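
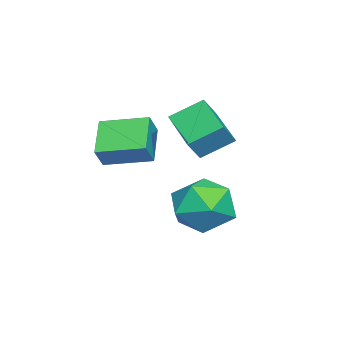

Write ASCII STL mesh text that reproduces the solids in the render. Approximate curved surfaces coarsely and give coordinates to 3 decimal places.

solid 
facet normal -0.596 0.093 -0.797
outer loop
vertex 2.827 -3.481 2.541
vertex 2.683 -1.864 2.837
vertex 4.04 -3.212 1.665
endloop
endfacet
facet normal 0.087 -0.980 -0.180
outer loop
vertex 4.577 -3.296 2.383
vertex 2.827 -3.481 2.541
vertex 4.04 -3.212 1.665
endloop
endfacet
facet normal -0.596 0.093 -0.797
outer loop
vertex 4.04 -3.212 1.665
vertex 2.683 -1.864 2.837
vertex 3.897 -1.596 1.961
endloop
endfacet
facet normal 0.798 0.176 -0.576
outer loop
vertex 3.897 -1.596 1.961
vertex 4.577 -3.296 2.383
vertex 4.04 -3.212 1.665
endloop
endfacet
facet normal -0.798 -0.177 0.576
outer loop
vertex 2.827 -3.481 2.541
vertex 3.22 -1.948 3.555
vertex 2.683 -1.864 2.837
endloop
endfacet
facet normal 0.087 -0.980 -0.179
outer loop
vertex 3.363 -3.564 3.259
vertex 2.827 -3.481 2.541
vertex 4.577 -3.296 2.383
endloop
endfacet
facet normal -0.798 -0.176 0.576
outer loop
vertex 3.363 -3.564 3.259
vertex 3.22 -1.948 3.555
vertex 2.827 -3.481 2.541
endloop
endfacet
facet normal -0.087 0.980 0.180
outer loop
vertex 2.683 -1.864 2.837
vertex 3.22 -1.948 3.555
vertex 3.897 -1.596 1.961
endloop
endfacet
facet normal 0.798 0.176 -0.576
outer loop
vertex 4.433 -1.679 2.679
vertex 4.577 -3.296 2.383
vertex 3.897 -1.596 1.961
endloop
endfacet
facet normal -0.088 0.980 0.179
outer loop
vertex 3.897 -1.596 1.961
vertex 3.22 -1.948 3.555
vertex 4.433 -1.679 2.679
endloop
endfacet
facet normal 0.596 -0.093 0.798
outer loop
vertex 4.433 -1.679 2.679
vertex 3.363 -3.564 3.259
vertex 4.577 -3.296 2.383
endloop
endfacet
facet normal 0.596 -0.093 0.797
outer loop
vertex 3.22 -1.948 3.555
vertex 3.363 -3.564 3.259
vertex 4.433 -1.679 2.679
endloop
endfacet
facet normal -0.966 -0.030 0.256
outer loop
vertex 1.031 -1.083 -0.798
vertex 1.323 -0.733 0.345
vertex 1.07 0.113 -0.512
endloop
endfacet
facet normal -0.891 0.133 -0.435
outer loop
vertex 1.031 -1.083 -0.798
vertex 1.07 0.113 -0.512
vertex 1.534 -0.279 -1.582
endloop
endfacet
facet normal -0.531 -0.397 -0.748
outer loop
vertex 1.031 -1.083 -0.798
vertex 1.534 -0.279 -1.582
vertex 2.073 -1.367 -1.387
endloop
endfacet
facet normal -0.384 -0.888 -0.252
outer loop
vertex 1.031 -1.083 -0.798
vertex 2.073 -1.367 -1.387
vertex 1.943 -1.648 -0.196
endloop
endfacet
facet normal -0.653 -0.661 0.369
outer loop
vertex 1.031 -1.083 -0.798
vertex 1.943 -1.648 -0.196
vertex 1.323 -0.733 0.345
endloop
endfacet
facet normal -0.494 0.725 -0.480
outer loop
vertex 1.534 -0.279 -1.582
vertex 1.07 0.113 -0.512
vertex 2.137 0.568 -0.924
endloop
endfacet
facet normal -0.616 0.462 0.638
outer loop
vertex 1.07 0.113 -0.512
vertex 1.323 -0.733 0.345
vertex 2.007 0.287 0.267
endloop
endfacet
facet normal -0.110 -0.560 0.821
outer loop
vertex 1.323 -0.733 0.345
vertex 1.943 -1.648 -0.196
vertex 2.546 -0.801 0.462
endloop
endfacet
facet normal 0.325 -0.928 -0.183
outer loop
vertex 1.943 -1.648 -0.196
vertex 2.073 -1.367 -1.387
vertex 3.01 -1.193 -0.608
endloop
endfacet
facet normal 0.087 -0.134 -0.987
outer loop
vertex 2.073 -1.367 -1.387
vertex 1.534 -0.279 -1.582
vertex 2.757 -0.347 -1.465
endloop
endfacet
facet normal 0.384 0.888 0.252
outer loop
vertex 3.049 0.003 -0.322
vertex 2.137 0.568 -0.924
vertex 2.007 0.287 0.267
endloop
endfacet
facet normal 0.531 0.397 0.748
outer loop
vertex 3.049 0.003 -0.322
vertex 2.007 0.287 0.267
vertex 2.546 -0.801 0.462
endloop
endfacet
facet normal 0.891 -0.133 0.435
outer loop
vertex 3.049 0.003 -0.322
vertex 2.546 -0.801 0.462
vertex 3.01 -1.193 -0.608
endloop
endfacet
facet normal 0.966 0.030 -0.256
outer loop
vertex 3.049 0.003 -0.322
vertex 3.01 -1.193 -0.608
vertex 2.757 -0.347 -1.465
endloop
endfacet
facet normal 0.653 0.661 -0.369
outer loop
vertex 3.049 0.003 -0.322
vertex 2.757 -0.347 -1.465
vertex 2.137 0.568 -0.924
endloop
endfacet
facet normal -0.325 0.928 0.183
outer loop
vertex 2.007 0.287 0.267
vertex 2.137 0.568 -0.924
vertex 1.07 0.113 -0.512
endloop
endfacet
facet normal -0.087 0.134 0.987
outer loop
vertex 2.546 -0.801 0.462
vertex 2.007 0.287 0.267
vertex 1.323 -0.733 0.345
endloop
endfacet
facet normal 0.494 -0.725 0.480
outer loop
vertex 3.01 -1.193 -0.608
vertex 2.546 -0.801 0.462
vertex 1.943 -1.648 -0.196
endloop
endfacet
facet normal 0.616 -0.462 -0.638
outer loop
vertex 2.757 -0.347 -1.465
vertex 3.01 -1.193 -0.608
vertex 2.073 -1.367 -1.387
endloop
endfacet
facet normal 0.110 0.560 -0.821
outer loop
vertex 2.137 0.568 -0.924
vertex 2.757 -0.347 -1.465
vertex 1.534 -0.279 -1.582
endloop
endfacet
facet normal -0.579 0.261 -0.772
outer loop
vertex -0.78 -0.939 2.531
vertex 0.591 0.124 1.862
vertex -0.305 -2.005 1.814
endloop
endfacet
facet normal -0.737 -0.571 0.360
outer loop
vertex 0.269 -2.264 2.578
vertex -0.78 -0.939 2.531
vertex -0.305 -2.005 1.814
endloop
endfacet
facet normal -0.579 0.261 -0.772
outer loop
vertex -0.305 -2.005 1.814
vertex 0.591 0.124 1.862
vertex 1.067 -0.942 1.144
endloop
endfacet
facet normal 0.347 -0.778 -0.524
outer loop
vertex 1.067 -0.942 1.144
vertex 0.269 -2.264 2.578
vertex -0.305 -2.005 1.814
endloop
endfacet
facet normal -0.347 0.778 0.524
outer loop
vertex -0.78 -0.939 2.531
vertex 1.165 -0.135 2.626
vertex 0.591 0.124 1.862
endloop
endfacet
facet normal -0.738 -0.571 0.359
outer loop
vertex -0.207 -1.198 3.296
vertex -0.78 -0.939 2.531
vertex 0.269 -2.264 2.578
endloop
endfacet
facet normal -0.347 0.778 0.523
outer loop
vertex -0.207 -1.198 3.296
vertex 1.165 -0.135 2.626
vertex -0.78 -0.939 2.531
endloop
endfacet
facet normal 0.737 0.572 -0.360
outer loop
vertex 0.591 0.124 1.862
vertex 1.165 -0.135 2.626
vertex 1.067 -0.942 1.144
endloop
endfacet
facet normal 0.348 -0.778 -0.524
outer loop
vertex 1.64 -1.201 1.909
vertex 0.269 -2.264 2.578
vertex 1.067 -0.942 1.144
endloop
endfacet
facet normal 0.738 0.571 -0.360
outer loop
vertex 1.067 -0.942 1.144
vertex 1.165 -0.135 2.626
vertex 1.64 -1.201 1.909
endloop
endfacet
facet normal 0.579 -0.261 0.772
outer loop
vertex 1.64 -1.201 1.909
vertex -0.207 -1.198 3.296
vertex 0.269 -2.264 2.578
endloop
endfacet
facet normal 0.579 -0.261 0.772
outer loop
vertex 1.165 -0.135 2.626
vertex -0.207 -1.198 3.296
vertex 1.64 -1.201 1.909
endloop
endfacet

endsolid


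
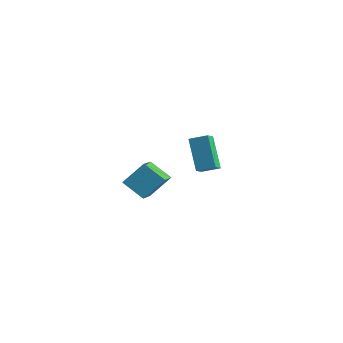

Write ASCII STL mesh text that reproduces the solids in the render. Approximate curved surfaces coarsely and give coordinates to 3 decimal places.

solid 
facet normal -0.366 -0.616 -0.697
outer loop
vertex 1.447 -4.636 2.611
vertex 0.708 -3.3 1.818
vertex 2.487 -4.47 1.919
endloop
endfacet
facet normal 0.430 -0.777 0.460
outer loop
vertex 2.992 -3.62 2.882
vertex 1.447 -4.636 2.611
vertex 2.487 -4.47 1.919
endloop
endfacet
facet normal -0.365 -0.616 -0.698
outer loop
vertex 2.487 -4.47 1.919
vertex 0.708 -3.3 1.818
vertex 1.748 -3.134 1.127
endloop
endfacet
facet normal 0.826 0.131 -0.549
outer loop
vertex 1.748 -3.134 1.127
vertex 2.992 -3.62 2.882
vertex 2.487 -4.47 1.919
endloop
endfacet
facet normal -0.826 -0.131 0.549
outer loop
vertex 1.447 -4.636 2.611
vertex 1.213 -2.45 2.781
vertex 0.708 -3.3 1.818
endloop
endfacet
facet normal 0.430 -0.777 0.460
outer loop
vertex 1.952 -3.786 3.573
vertex 1.447 -4.636 2.611
vertex 2.992 -3.62 2.882
endloop
endfacet
facet normal -0.825 -0.131 0.549
outer loop
vertex 1.952 -3.786 3.573
vertex 1.213 -2.45 2.781
vertex 1.447 -4.636 2.611
endloop
endfacet
facet normal -0.430 0.777 -0.460
outer loop
vertex 0.708 -3.3 1.818
vertex 1.213 -2.45 2.781
vertex 1.748 -3.134 1.127
endloop
endfacet
facet normal 0.826 0.131 -0.549
outer loop
vertex 2.253 -2.284 2.089
vertex 2.992 -3.62 2.882
vertex 1.748 -3.134 1.127
endloop
endfacet
facet normal -0.430 0.777 -0.460
outer loop
vertex 1.748 -3.134 1.127
vertex 1.213 -2.45 2.781
vertex 2.253 -2.284 2.089
endloop
endfacet
facet normal 0.365 0.616 0.698
outer loop
vertex 2.253 -2.284 2.089
vertex 1.952 -3.786 3.573
vertex 2.992 -3.62 2.882
endloop
endfacet
facet normal 0.366 0.616 0.698
outer loop
vertex 1.213 -2.45 2.781
vertex 1.952 -3.786 3.573
vertex 2.253 -2.284 2.089
endloop
endfacet
facet normal -0.813 -0.472 -0.341
outer loop
vertex 0.971 1.106 0.371
vertex -0.038 1.806 1.808
vertex 0.785 1.746 -0.072
endloop
endfacet
facet normal 0.534 -0.371 -0.760
outer loop
vertex 1.558 2.194 0.252
vertex 0.971 1.106 0.371
vertex 0.785 1.746 -0.072
endloop
endfacet
facet normal -0.813 -0.472 -0.341
outer loop
vertex 0.785 1.746 -0.072
vertex -0.038 1.806 1.808
vertex -0.224 2.446 1.365
endloop
endfacet
facet normal -0.232 0.800 -0.553
outer loop
vertex -0.224 2.446 1.365
vertex 1.558 2.194 0.252
vertex 0.785 1.746 -0.072
endloop
endfacet
facet normal 0.232 -0.800 0.553
outer loop
vertex 0.971 1.106 0.371
vertex 0.735 2.254 2.132
vertex -0.038 1.806 1.808
endloop
endfacet
facet normal 0.534 -0.371 -0.760
outer loop
vertex 1.744 1.554 0.695
vertex 0.971 1.106 0.371
vertex 1.558 2.194 0.252
endloop
endfacet
facet normal 0.232 -0.800 0.553
outer loop
vertex 1.744 1.554 0.695
vertex 0.735 2.254 2.132
vertex 0.971 1.106 0.371
endloop
endfacet
facet normal -0.534 0.371 0.760
outer loop
vertex -0.038 1.806 1.808
vertex 0.735 2.254 2.132
vertex -0.224 2.446 1.365
endloop
endfacet
facet normal -0.232 0.800 -0.553
outer loop
vertex 0.549 2.894 1.689
vertex 1.558 2.194 0.252
vertex -0.224 2.446 1.365
endloop
endfacet
facet normal -0.534 0.371 0.760
outer loop
vertex -0.224 2.446 1.365
vertex 0.735 2.254 2.132
vertex 0.549 2.894 1.689
endloop
endfacet
facet normal 0.813 0.472 0.341
outer loop
vertex 0.549 2.894 1.689
vertex 1.744 1.554 0.695
vertex 1.558 2.194 0.252
endloop
endfacet
facet normal 0.813 0.472 0.341
outer loop
vertex 0.735 2.254 2.132
vertex 1.744 1.554 0.695
vertex 0.549 2.894 1.689
endloop
endfacet

endsolid


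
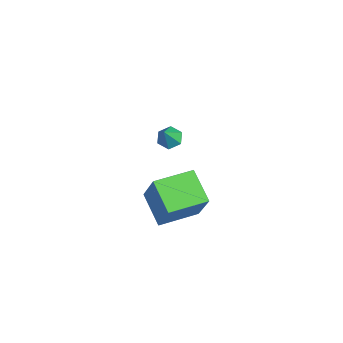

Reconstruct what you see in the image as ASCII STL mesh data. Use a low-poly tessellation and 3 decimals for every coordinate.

solid 
facet normal -0.411 0.370 -0.833
outer loop
vertex 0.743 -0.652 1.99
vertex 0.368 -0.461 2.26
vertex 0.78 -0.19 2.177
endloop
endfacet
facet normal 0.996 -0.052 -0.068
outer loop
vertex 0.743 -0.652 1.99
vertex 0.78 -0.19 2.177
vertex 0.812 -0.859 3.16
endloop
endfacet
facet normal -0.410 0.368 -0.834
outer loop
vertex 0.78 -0.19 2.177
vertex 0.368 -0.461 2.26
vertex 0.405 0.002 2.446
endloop
endfacet
facet normal 0.634 0.649 0.421
outer loop
vertex 0.78 -0.19 2.177
vertex 0.405 0.002 2.446
vertex 0.812 -0.859 3.16
endloop
endfacet
facet normal -0.412 0.368 -0.834
outer loop
vertex 0.405 0.002 2.446
vertex 0.368 -0.461 2.26
vertex -0.007 -0.269 2.53
endloop
endfacet
facet normal -0.208 0.564 0.799
outer loop
vertex 0.405 0.002 2.446
vertex -0.007 -0.269 2.53
vertex 0.812 -0.859 3.16
endloop
endfacet
facet normal -0.410 0.370 -0.833
outer loop
vertex -0.007 -0.269 2.53
vertex 0.368 -0.461 2.26
vertex -0.044 -0.731 2.343
endloop
endfacet
facet normal -0.690 -0.223 0.688
outer loop
vertex -0.007 -0.269 2.53
vertex -0.044 -0.731 2.343
vertex 0.812 -0.859 3.16
endloop
endfacet
facet normal -0.410 0.370 -0.833
outer loop
vertex -0.044 -0.731 2.343
vertex 0.368 -0.461 2.26
vertex 0.331 -0.923 2.073
endloop
endfacet
facet normal -0.329 -0.923 0.200
outer loop
vertex -0.044 -0.731 2.343
vertex 0.331 -0.923 2.073
vertex 0.812 -0.859 3.16
endloop
endfacet
facet normal -0.411 0.370 -0.833
outer loop
vertex 0.331 -0.923 2.073
vertex 0.368 -0.461 2.26
vertex 0.743 -0.652 1.99
endloop
endfacet
facet normal 0.515 -0.838 -0.179
outer loop
vertex 0.331 -0.923 2.073
vertex 0.743 -0.652 1.99
vertex 0.812 -0.859 3.16
endloop
endfacet
facet normal -0.892 -0.047 0.449
outer loop
vertex -0.132 -0.923 -0.726
vertex -0.24 0.743 -0.768
vertex -0.919 -1.013 -2.298
endloop
endfacet
facet normal 0.065 -0.998 0.025
outer loop
vertex 0.42 -0.943 -2.972
vertex -0.132 -0.923 -0.726
vertex -0.919 -1.013 -2.298
endloop
endfacet
facet normal -0.892 -0.046 0.449
outer loop
vertex -0.919 -1.013 -2.298
vertex -0.24 0.743 -0.768
vertex -1.026 0.653 -2.34
endloop
endfacet
facet normal -0.447 -0.051 -0.893
outer loop
vertex -1.026 0.653 -2.34
vertex 0.42 -0.943 -2.972
vertex -0.919 -1.013 -2.298
endloop
endfacet
facet normal 0.447 0.051 0.893
outer loop
vertex -0.132 -0.923 -0.726
vertex 1.099 0.813 -1.442
vertex -0.24 0.743 -0.768
endloop
endfacet
facet normal 0.065 -0.998 0.025
outer loop
vertex 1.206 -0.853 -1.4
vertex -0.132 -0.923 -0.726
vertex 0.42 -0.943 -2.972
endloop
endfacet
facet normal 0.447 0.051 0.893
outer loop
vertex 1.206 -0.853 -1.4
vertex 1.099 0.813 -1.442
vertex -0.132 -0.923 -0.726
endloop
endfacet
facet normal -0.065 0.998 -0.025
outer loop
vertex -0.24 0.743 -0.768
vertex 1.099 0.813 -1.442
vertex -1.026 0.653 -2.34
endloop
endfacet
facet normal -0.447 -0.051 -0.893
outer loop
vertex 0.312 0.723 -3.014
vertex 0.42 -0.943 -2.972
vertex -1.026 0.653 -2.34
endloop
endfacet
facet normal -0.065 0.998 -0.025
outer loop
vertex -1.026 0.653 -2.34
vertex 1.099 0.813 -1.442
vertex 0.312 0.723 -3.014
endloop
endfacet
facet normal 0.892 0.047 -0.449
outer loop
vertex 0.312 0.723 -3.014
vertex 1.206 -0.853 -1.4
vertex 0.42 -0.943 -2.972
endloop
endfacet
facet normal 0.892 0.046 -0.449
outer loop
vertex 1.099 0.813 -1.442
vertex 1.206 -0.853 -1.4
vertex 0.312 0.723 -3.014
endloop
endfacet

endsolid


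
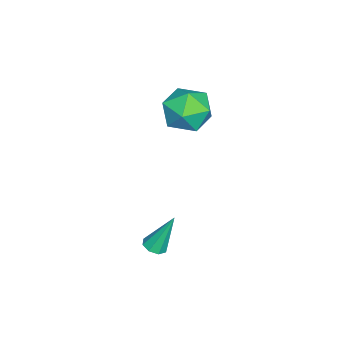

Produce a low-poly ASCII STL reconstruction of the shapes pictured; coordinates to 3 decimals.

solid 
facet normal 0.125 -0.384 -0.915
outer loop
vertex 0.676 3.088 -2.386
vertex 0.175 3.177 -2.492
vertex 0.616 3.447 -2.545
endloop
endfacet
facet normal 0.917 0.279 0.284
outer loop
vertex 0.676 3.088 -2.386
vertex 0.616 3.447 -2.545
vertex -0.055 3.883 -0.808
endloop
endfacet
facet normal 0.125 -0.383 -0.915
outer loop
vertex 0.616 3.447 -2.545
vertex 0.175 3.177 -2.492
vertex 0.297 3.649 -2.673
endloop
endfacet
facet normal 0.536 0.844 -0.005
outer loop
vertex 0.616 3.447 -2.545
vertex 0.297 3.649 -2.673
vertex -0.055 3.883 -0.808
endloop
endfacet
facet normal 0.125 -0.383 -0.915
outer loop
vertex 0.297 3.649 -2.673
vertex 0.175 3.177 -2.492
vertex -0.093 3.574 -2.695
endloop
endfacet
facet normal -0.178 0.972 -0.156
outer loop
vertex 0.297 3.649 -2.673
vertex -0.093 3.574 -2.695
vertex -0.055 3.883 -0.808
endloop
endfacet
facet normal 0.126 -0.383 -0.915
outer loop
vertex -0.093 3.574 -2.695
vertex 0.175 3.177 -2.492
vertex -0.326 3.266 -2.598
endloop
endfacet
facet normal -0.807 0.585 -0.080
outer loop
vertex -0.093 3.574 -2.695
vertex -0.326 3.266 -2.598
vertex -0.055 3.883 -0.808
endloop
endfacet
facet normal 0.125 -0.385 -0.914
outer loop
vertex -0.326 3.266 -2.598
vertex 0.175 3.177 -2.492
vertex -0.266 2.906 -2.438
endloop
endfacet
facet normal -0.980 -0.084 0.178
outer loop
vertex -0.326 3.266 -2.598
vertex -0.266 2.906 -2.438
vertex -0.055 3.883 -0.808
endloop
endfacet
facet normal 0.124 -0.385 -0.915
outer loop
vertex -0.266 2.906 -2.438
vertex 0.175 3.177 -2.492
vertex 0.053 2.705 -2.31
endloop
endfacet
facet normal -0.598 -0.651 0.468
outer loop
vertex -0.266 2.906 -2.438
vertex 0.053 2.705 -2.31
vertex -0.055 3.883 -0.808
endloop
endfacet
facet normal 0.123 -0.385 -0.915
outer loop
vertex 0.053 2.705 -2.31
vertex 0.175 3.177 -2.492
vertex 0.443 2.78 -2.289
endloop
endfacet
facet normal 0.116 -0.777 0.618
outer loop
vertex 0.053 2.705 -2.31
vertex 0.443 2.78 -2.289
vertex -0.055 3.883 -0.808
endloop
endfacet
facet normal 0.126 -0.383 -0.915
outer loop
vertex 0.443 2.78 -2.289
vertex 0.175 3.177 -2.492
vertex 0.676 3.088 -2.386
endloop
endfacet
facet normal 0.744 -0.392 0.542
outer loop
vertex 0.443 2.78 -2.289
vertex 0.676 3.088 -2.386
vertex -0.055 3.883 -0.808
endloop
endfacet
facet normal 0.246 0.929 -0.278
outer loop
vertex -2.859 3.999 2.0
vertex -3.949 4.31 2.075
vertex -3.269 4.401 2.98
endloop
endfacet
facet normal 0.783 0.617 0.074
outer loop
vertex -2.859 3.999 2.0
vertex -3.269 4.401 2.98
vertex -2.566 3.509 2.982
endloop
endfacet
facet normal 0.961 0.022 -0.276
outer loop
vertex -2.859 3.999 2.0
vertex -2.566 3.509 2.982
vertex -2.811 2.867 2.078
endloop
endfacet
facet normal 0.534 -0.036 -0.845
outer loop
vertex -2.859 3.999 2.0
vertex -2.811 2.867 2.078
vertex -3.665 3.363 1.517
endloop
endfacet
facet normal 0.092 0.526 -0.846
outer loop
vertex -2.859 3.999 2.0
vertex -3.665 3.363 1.517
vertex -3.949 4.31 2.075
endloop
endfacet
facet normal 0.544 0.430 0.721
outer loop
vertex -2.566 3.509 2.982
vertex -3.269 4.401 2.98
vertex -3.475 3.517 3.663
endloop
endfacet
facet normal -0.325 0.934 0.150
outer loop
vertex -3.269 4.401 2.98
vertex -3.949 4.31 2.075
vertex -4.329 4.013 3.102
endloop
endfacet
facet normal -0.574 0.281 -0.769
outer loop
vertex -3.949 4.31 2.075
vertex -3.665 3.363 1.517
vertex -4.574 3.371 2.198
endloop
endfacet
facet normal 0.141 -0.626 -0.767
outer loop
vertex -3.665 3.363 1.517
vertex -2.811 2.867 2.078
vertex -3.871 2.479 2.2
endloop
endfacet
facet normal 0.832 -0.534 0.153
outer loop
vertex -2.811 2.867 2.078
vertex -2.566 3.509 2.982
vertex -3.191 2.57 3.105
endloop
endfacet
facet normal -0.534 0.036 0.845
outer loop
vertex -4.281 2.881 3.18
vertex -3.475 3.517 3.663
vertex -4.329 4.013 3.102
endloop
endfacet
facet normal -0.961 -0.022 0.276
outer loop
vertex -4.281 2.881 3.18
vertex -4.329 4.013 3.102
vertex -4.574 3.371 2.198
endloop
endfacet
facet normal -0.783 -0.617 -0.074
outer loop
vertex -4.281 2.881 3.18
vertex -4.574 3.371 2.198
vertex -3.871 2.479 2.2
endloop
endfacet
facet normal -0.246 -0.929 0.278
outer loop
vertex -4.281 2.881 3.18
vertex -3.871 2.479 2.2
vertex -3.191 2.57 3.105
endloop
endfacet
facet normal -0.092 -0.526 0.846
outer loop
vertex -4.281 2.881 3.18
vertex -3.191 2.57 3.105
vertex -3.475 3.517 3.663
endloop
endfacet
facet normal -0.141 0.626 0.767
outer loop
vertex -4.329 4.013 3.102
vertex -3.475 3.517 3.663
vertex -3.269 4.401 2.98
endloop
endfacet
facet normal -0.832 0.534 -0.153
outer loop
vertex -4.574 3.371 2.198
vertex -4.329 4.013 3.102
vertex -3.949 4.31 2.075
endloop
endfacet
facet normal -0.544 -0.430 -0.721
outer loop
vertex -3.871 2.479 2.2
vertex -4.574 3.371 2.198
vertex -3.665 3.363 1.517
endloop
endfacet
facet normal 0.325 -0.934 -0.150
outer loop
vertex -3.191 2.57 3.105
vertex -3.871 2.479 2.2
vertex -2.811 2.867 2.078
endloop
endfacet
facet normal 0.574 -0.281 0.769
outer loop
vertex -3.475 3.517 3.663
vertex -3.191 2.57 3.105
vertex -2.566 3.509 2.982
endloop
endfacet

endsolid


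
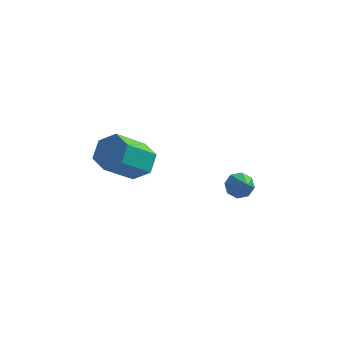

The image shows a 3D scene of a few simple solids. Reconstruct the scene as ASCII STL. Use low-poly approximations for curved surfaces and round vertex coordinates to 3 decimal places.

solid 
facet normal 0.435 0.591 -0.679
outer loop
vertex -0.742 3.123 1.472
vertex -1.514 3.026 0.893
vertex -1.481 3.747 1.541
endloop
endfacet
facet normal 0.479 0.487 0.730
outer loop
vertex -0.742 3.123 1.472
vertex -1.481 3.747 1.541
vertex -1.633 1.911 2.865
endloop
endfacet
facet normal 0.480 0.487 0.730
outer loop
vertex -1.633 1.911 2.865
vertex -1.481 3.747 1.541
vertex -2.372 2.535 2.935
endloop
endfacet
facet normal -0.434 -0.591 0.680
outer loop
vertex -1.633 1.911 2.865
vertex -2.372 2.535 2.935
vertex -2.406 1.814 2.287
endloop
endfacet
facet normal 0.434 0.591 -0.680
outer loop
vertex -1.481 3.747 1.541
vertex -1.514 3.026 0.893
vertex -2.254 3.65 0.963
endloop
endfacet
facet normal -0.420 0.800 0.427
outer loop
vertex -1.481 3.747 1.541
vertex -2.254 3.65 0.963
vertex -2.372 2.535 2.935
endloop
endfacet
facet normal -0.421 0.800 0.427
outer loop
vertex -2.372 2.535 2.935
vertex -2.254 3.65 0.963
vertex -3.145 2.438 2.356
endloop
endfacet
facet normal -0.435 -0.590 0.680
outer loop
vertex -2.372 2.535 2.935
vertex -3.145 2.438 2.356
vertex -2.406 1.814 2.287
endloop
endfacet
facet normal 0.434 0.591 -0.680
outer loop
vertex -2.254 3.65 0.963
vertex -1.514 3.026 0.893
vertex -2.287 2.929 0.315
endloop
endfacet
facet normal -0.900 0.313 -0.303
outer loop
vertex -2.254 3.65 0.963
vertex -2.287 2.929 0.315
vertex -3.145 2.438 2.356
endloop
endfacet
facet normal -0.900 0.313 -0.303
outer loop
vertex -3.145 2.438 2.356
vertex -2.287 2.929 0.315
vertex -3.178 1.717 1.708
endloop
endfacet
facet normal -0.435 -0.591 0.679
outer loop
vertex -3.145 2.438 2.356
vertex -3.178 1.717 1.708
vertex -2.406 1.814 2.287
endloop
endfacet
facet normal 0.434 0.591 -0.680
outer loop
vertex -2.287 2.929 0.315
vertex -1.514 3.026 0.893
vertex -1.548 2.305 0.245
endloop
endfacet
facet normal -0.480 -0.486 -0.730
outer loop
vertex -2.287 2.929 0.315
vertex -1.548 2.305 0.245
vertex -3.178 1.717 1.708
endloop
endfacet
facet normal -0.479 -0.487 -0.730
outer loop
vertex -3.178 1.717 1.708
vertex -1.548 2.305 0.245
vertex -2.439 1.093 1.639
endloop
endfacet
facet normal -0.435 -0.591 0.679
outer loop
vertex -3.178 1.717 1.708
vertex -2.439 1.093 1.639
vertex -2.406 1.814 2.287
endloop
endfacet
facet normal 0.435 0.590 -0.680
outer loop
vertex -1.548 2.305 0.245
vertex -1.514 3.026 0.893
vertex -0.775 2.402 0.824
endloop
endfacet
facet normal 0.420 -0.800 -0.427
outer loop
vertex -1.548 2.305 0.245
vertex -0.775 2.402 0.824
vertex -2.439 1.093 1.639
endloop
endfacet
facet normal 0.420 -0.800 -0.428
outer loop
vertex -2.439 1.093 1.639
vertex -0.775 2.402 0.824
vertex -1.666 1.19 2.217
endloop
endfacet
facet normal -0.434 -0.591 0.680
outer loop
vertex -2.439 1.093 1.639
vertex -1.666 1.19 2.217
vertex -2.406 1.814 2.287
endloop
endfacet
facet normal 0.435 0.591 -0.679
outer loop
vertex -0.775 2.402 0.824
vertex -1.514 3.026 0.893
vertex -0.742 3.123 1.472
endloop
endfacet
facet normal 0.900 -0.313 0.303
outer loop
vertex -0.775 2.402 0.824
vertex -0.742 3.123 1.472
vertex -1.666 1.19 2.217
endloop
endfacet
facet normal 0.900 -0.313 0.303
outer loop
vertex -1.666 1.19 2.217
vertex -0.742 3.123 1.472
vertex -1.633 1.911 2.865
endloop
endfacet
facet normal -0.434 -0.591 0.680
outer loop
vertex -1.666 1.19 2.217
vertex -1.633 1.911 2.865
vertex -2.406 1.814 2.287
endloop
endfacet
facet normal -0.423 0.635 -0.647
outer loop
vertex 3.801 2.247 1.774
vertex 3.407 1.764 1.558
vertex 3.368 2.221 2.032
endloop
endfacet
facet normal 0.434 0.460 0.775
outer loop
vertex 3.801 2.247 1.774
vertex 3.368 2.221 2.032
vertex 4.013 0.856 2.482
endloop
endfacet
facet normal -0.423 0.635 -0.647
outer loop
vertex 3.368 2.221 2.032
vertex 3.407 1.764 1.558
vertex 2.957 1.927 2.012
endloop
endfacet
facet normal -0.203 0.219 0.954
outer loop
vertex 3.368 2.221 2.032
vertex 2.957 1.927 2.012
vertex 4.013 0.856 2.482
endloop
endfacet
facet normal -0.424 0.633 -0.647
outer loop
vertex 2.957 1.927 2.012
vertex 3.407 1.764 1.558
vertex 2.811 1.537 1.726
endloop
endfacet
facet normal -0.623 -0.297 0.723
outer loop
vertex 2.957 1.927 2.012
vertex 2.811 1.537 1.726
vertex 4.013 0.856 2.482
endloop
endfacet
facet normal -0.424 0.635 -0.646
outer loop
vertex 2.811 1.537 1.726
vertex 3.407 1.764 1.558
vertex 3.013 1.28 1.341
endloop
endfacet
facet normal -0.581 -0.784 0.218
outer loop
vertex 2.811 1.537 1.726
vertex 3.013 1.28 1.341
vertex 4.013 0.856 2.482
endloop
endfacet
facet normal -0.424 0.635 -0.646
outer loop
vertex 3.013 1.28 1.341
vertex 3.407 1.764 1.558
vertex 3.447 1.307 1.083
endloop
endfacet
facet normal -0.100 -0.958 -0.268
outer loop
vertex 3.013 1.28 1.341
vertex 3.447 1.307 1.083
vertex 4.013 0.856 2.482
endloop
endfacet
facet normal -0.424 0.635 -0.646
outer loop
vertex 3.447 1.307 1.083
vertex 3.407 1.764 1.558
vertex 3.857 1.601 1.103
endloop
endfacet
facet normal 0.535 -0.716 -0.448
outer loop
vertex 3.447 1.307 1.083
vertex 3.857 1.601 1.103
vertex 4.013 0.856 2.482
endloop
endfacet
facet normal -0.423 0.635 -0.646
outer loop
vertex 3.857 1.601 1.103
vertex 3.407 1.764 1.558
vertex 4.004 1.99 1.389
endloop
endfacet
facet normal 0.955 -0.201 -0.217
outer loop
vertex 3.857 1.601 1.103
vertex 4.004 1.99 1.389
vertex 4.013 0.856 2.482
endloop
endfacet
facet normal -0.423 0.634 -0.647
outer loop
vertex 4.004 1.99 1.389
vertex 3.407 1.764 1.558
vertex 3.801 2.247 1.774
endloop
endfacet
facet normal 0.913 0.287 0.290
outer loop
vertex 4.004 1.99 1.389
vertex 3.801 2.247 1.774
vertex 4.013 0.856 2.482
endloop
endfacet

endsolid


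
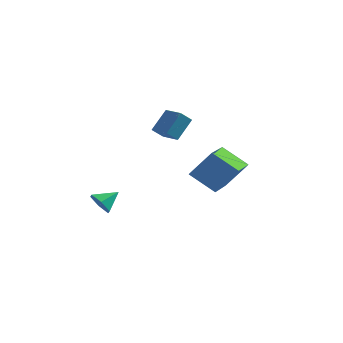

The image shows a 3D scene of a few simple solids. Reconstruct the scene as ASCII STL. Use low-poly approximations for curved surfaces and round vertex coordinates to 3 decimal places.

solid 
facet normal -0.513 -0.682 -0.521
outer loop
vertex -2.867 -2.681 -2.558
vertex -3.603 -2.363 -2.249
vertex -3.274 -2.052 -2.98
endloop
endfacet
facet normal 0.876 0.335 -0.346
outer loop
vertex -2.867 -2.681 -2.558
vertex -3.274 -2.052 -2.98
vertex -2.937 -1.477 -1.571
endloop
endfacet
facet normal -0.513 -0.682 -0.521
outer loop
vertex -3.274 -2.052 -2.98
vertex -3.603 -2.363 -2.249
vertex -4.011 -1.734 -2.67
endloop
endfacet
facet normal 0.209 0.887 -0.412
outer loop
vertex -3.274 -2.052 -2.98
vertex -4.011 -1.734 -2.67
vertex -2.937 -1.477 -1.571
endloop
endfacet
facet normal -0.513 -0.682 -0.522
outer loop
vertex -4.011 -1.734 -2.67
vertex -3.603 -2.363 -2.249
vertex -4.34 -2.046 -1.939
endloop
endfacet
facet normal -0.412 0.890 0.194
outer loop
vertex -4.011 -1.734 -2.67
vertex -4.34 -2.046 -1.939
vertex -2.937 -1.477 -1.571
endloop
endfacet
facet normal -0.513 -0.682 -0.522
outer loop
vertex -4.34 -2.046 -1.939
vertex -3.603 -2.363 -2.249
vertex -3.932 -2.675 -1.518
endloop
endfacet
facet normal -0.366 0.342 0.866
outer loop
vertex -4.34 -2.046 -1.939
vertex -3.932 -2.675 -1.518
vertex -2.937 -1.477 -1.571
endloop
endfacet
facet normal -0.513 -0.682 -0.522
outer loop
vertex -3.932 -2.675 -1.518
vertex -3.603 -2.363 -2.249
vertex -3.196 -2.992 -1.827
endloop
endfacet
facet normal 0.301 -0.209 0.931
outer loop
vertex -3.932 -2.675 -1.518
vertex -3.196 -2.992 -1.827
vertex -2.937 -1.477 -1.571
endloop
endfacet
facet normal -0.513 -0.682 -0.521
outer loop
vertex -3.196 -2.992 -1.827
vertex -3.603 -2.363 -2.249
vertex -2.867 -2.681 -2.558
endloop
endfacet
facet normal 0.922 -0.212 0.324
outer loop
vertex -3.196 -2.992 -1.827
vertex -2.867 -2.681 -2.558
vertex -2.937 -1.477 -1.571
endloop
endfacet
facet normal -0.900 0.431 -0.058
outer loop
vertex -1.753 0.166 2.666
vertex -1.368 1.134 3.893
vertex -1.397 0.825 2.034
endloop
endfacet
facet normal -0.239 -0.602 -0.762
outer loop
vertex -0.272 0.286 2.107
vertex -1.753 0.166 2.666
vertex -1.397 0.825 2.034
endloop
endfacet
facet normal -0.900 0.431 -0.058
outer loop
vertex -1.397 0.825 2.034
vertex -1.368 1.134 3.893
vertex -1.012 1.793 3.262
endloop
endfacet
facet normal 0.364 0.673 -0.644
outer loop
vertex -1.012 1.793 3.262
vertex -0.272 0.286 2.107
vertex -1.397 0.825 2.034
endloop
endfacet
facet normal -0.364 -0.672 0.645
outer loop
vertex -1.753 0.166 2.666
vertex -0.243 0.595 3.966
vertex -1.368 1.134 3.893
endloop
endfacet
facet normal -0.239 -0.601 -0.763
outer loop
vertex -0.628 -0.373 2.738
vertex -1.753 0.166 2.666
vertex -0.272 0.286 2.107
endloop
endfacet
facet normal -0.364 -0.673 0.644
outer loop
vertex -0.628 -0.373 2.738
vertex -0.243 0.595 3.966
vertex -1.753 0.166 2.666
endloop
endfacet
facet normal 0.239 0.601 0.763
outer loop
vertex -1.368 1.134 3.893
vertex -0.243 0.595 3.966
vertex -1.012 1.793 3.262
endloop
endfacet
facet normal 0.363 0.673 -0.645
outer loop
vertex 0.113 1.254 3.334
vertex -0.272 0.286 2.107
vertex -1.012 1.793 3.262
endloop
endfacet
facet normal 0.239 0.602 0.762
outer loop
vertex -1.012 1.793 3.262
vertex -0.243 0.595 3.966
vertex 0.113 1.254 3.334
endloop
endfacet
facet normal 0.900 -0.431 0.058
outer loop
vertex 0.113 1.254 3.334
vertex -0.628 -0.373 2.738
vertex -0.272 0.286 2.107
endloop
endfacet
facet normal 0.900 -0.431 0.058
outer loop
vertex -0.243 0.595 3.966
vertex -0.628 -0.373 2.738
vertex 0.113 1.254 3.334
endloop
endfacet
facet normal -0.804 -0.048 0.592
outer loop
vertex 3.076 -2.806 2.603
vertex 2.72 -0.658 2.294
vertex 1.973 -3.209 1.072
endloop
endfacet
facet normal 0.162 -0.977 0.140
outer loop
vertex 3.42 -3.122 0.006
vertex 3.076 -2.806 2.603
vertex 1.973 -3.209 1.072
endloop
endfacet
facet normal -0.804 -0.048 0.593
outer loop
vertex 1.973 -3.209 1.072
vertex 2.72 -0.658 2.294
vertex 1.616 -1.06 0.763
endloop
endfacet
facet normal -0.572 -0.209 -0.793
outer loop
vertex 1.616 -1.06 0.763
vertex 3.42 -3.122 0.006
vertex 1.973 -3.209 1.072
endloop
endfacet
facet normal 0.572 0.209 0.793
outer loop
vertex 3.076 -2.806 2.603
vertex 4.167 -0.571 1.228
vertex 2.72 -0.658 2.294
endloop
endfacet
facet normal 0.161 -0.977 0.140
outer loop
vertex 4.524 -2.72 1.537
vertex 3.076 -2.806 2.603
vertex 3.42 -3.122 0.006
endloop
endfacet
facet normal 0.572 0.209 0.793
outer loop
vertex 4.524 -2.72 1.537
vertex 4.167 -0.571 1.228
vertex 3.076 -2.806 2.603
endloop
endfacet
facet normal -0.162 0.977 -0.140
outer loop
vertex 2.72 -0.658 2.294
vertex 4.167 -0.571 1.228
vertex 1.616 -1.06 0.763
endloop
endfacet
facet normal -0.572 -0.209 -0.793
outer loop
vertex 3.064 -0.974 -0.303
vertex 3.42 -3.122 0.006
vertex 1.616 -1.06 0.763
endloop
endfacet
facet normal -0.162 0.977 -0.141
outer loop
vertex 1.616 -1.06 0.763
vertex 4.167 -0.571 1.228
vertex 3.064 -0.974 -0.303
endloop
endfacet
facet normal 0.804 0.048 -0.592
outer loop
vertex 3.064 -0.974 -0.303
vertex 4.524 -2.72 1.537
vertex 3.42 -3.122 0.006
endloop
endfacet
facet normal 0.804 0.048 -0.592
outer loop
vertex 4.167 -0.571 1.228
vertex 4.524 -2.72 1.537
vertex 3.064 -0.974 -0.303
endloop
endfacet

endsolid


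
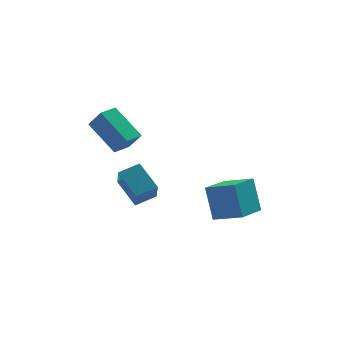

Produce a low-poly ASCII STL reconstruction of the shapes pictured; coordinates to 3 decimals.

solid 
facet normal -0.910 -0.283 -0.303
outer loop
vertex -1.717 -0.422 0.05
vertex -2.319 0.6 0.902
vertex -1.651 0.497 -1.005
endloop
endfacet
facet normal 0.412 -0.700 -0.584
outer loop
vertex -0.741 0.78 -0.702
vertex -1.717 -0.422 0.05
vertex -1.651 0.497 -1.005
endloop
endfacet
facet normal -0.910 -0.283 -0.303
outer loop
vertex -1.651 0.497 -1.005
vertex -2.319 0.6 0.902
vertex -2.253 1.518 -0.153
endloop
endfacet
facet normal 0.047 0.656 -0.753
outer loop
vertex -2.253 1.518 -0.153
vertex -0.741 0.78 -0.702
vertex -1.651 0.497 -1.005
endloop
endfacet
facet normal -0.047 -0.656 0.753
outer loop
vertex -1.717 -0.422 0.05
vertex -1.409 0.883 1.205
vertex -2.319 0.6 0.902
endloop
endfacet
facet normal 0.413 -0.700 -0.583
outer loop
vertex -0.807 -0.138 0.353
vertex -1.717 -0.422 0.05
vertex -0.741 0.78 -0.702
endloop
endfacet
facet normal -0.046 -0.656 0.753
outer loop
vertex -0.807 -0.138 0.353
vertex -1.409 0.883 1.205
vertex -1.717 -0.422 0.05
endloop
endfacet
facet normal -0.412 0.700 0.583
outer loop
vertex -2.319 0.6 0.902
vertex -1.409 0.883 1.205
vertex -2.253 1.518 -0.153
endloop
endfacet
facet normal 0.046 0.656 -0.754
outer loop
vertex -1.343 1.802 0.15
vertex -0.741 0.78 -0.702
vertex -2.253 1.518 -0.153
endloop
endfacet
facet normal -0.413 0.699 0.584
outer loop
vertex -2.253 1.518 -0.153
vertex -1.409 0.883 1.205
vertex -1.343 1.802 0.15
endloop
endfacet
facet normal 0.910 0.283 0.303
outer loop
vertex -1.343 1.802 0.15
vertex -0.807 -0.138 0.353
vertex -0.741 0.78 -0.702
endloop
endfacet
facet normal 0.910 0.283 0.304
outer loop
vertex -1.409 0.883 1.205
vertex -0.807 -0.138 0.353
vertex -1.343 1.802 0.15
endloop
endfacet
facet normal -0.596 -0.768 0.236
outer loop
vertex 2.233 -0.641 0.504
vertex 1.148 0.06 0.046
vertex 2.458 -1.282 -1.011
endloop
endfacet
facet normal 0.792 -0.511 0.334
outer loop
vertex 3.452 0.0 -1.406
vertex 2.233 -0.641 0.504
vertex 2.458 -1.282 -1.011
endloop
endfacet
facet normal -0.596 -0.768 0.237
outer loop
vertex 2.458 -1.282 -1.011
vertex 1.148 0.06 0.046
vertex 1.373 -0.581 -1.468
endloop
endfacet
facet normal 0.135 -0.386 -0.913
outer loop
vertex 1.373 -0.581 -1.468
vertex 3.452 0.0 -1.406
vertex 2.458 -1.282 -1.011
endloop
endfacet
facet normal -0.136 0.386 0.912
outer loop
vertex 2.233 -0.641 0.504
vertex 2.142 1.342 -0.349
vertex 1.148 0.06 0.046
endloop
endfacet
facet normal 0.792 -0.511 0.334
outer loop
vertex 3.227 0.641 0.108
vertex 2.233 -0.641 0.504
vertex 3.452 0.0 -1.406
endloop
endfacet
facet normal -0.135 0.386 0.912
outer loop
vertex 3.227 0.641 0.108
vertex 2.142 1.342 -0.349
vertex 2.233 -0.641 0.504
endloop
endfacet
facet normal -0.792 0.511 -0.334
outer loop
vertex 1.148 0.06 0.046
vertex 2.142 1.342 -0.349
vertex 1.373 -0.581 -1.468
endloop
endfacet
facet normal 0.135 -0.387 -0.912
outer loop
vertex 2.367 0.701 -1.864
vertex 3.452 0.0 -1.406
vertex 1.373 -0.581 -1.468
endloop
endfacet
facet normal -0.792 0.511 -0.334
outer loop
vertex 1.373 -0.581 -1.468
vertex 2.142 1.342 -0.349
vertex 2.367 0.701 -1.864
endloop
endfacet
facet normal 0.596 0.768 -0.236
outer loop
vertex 2.367 0.701 -1.864
vertex 3.227 0.641 0.108
vertex 3.452 0.0 -1.406
endloop
endfacet
facet normal 0.596 0.768 -0.236
outer loop
vertex 2.142 1.342 -0.349
vertex 3.227 0.641 0.108
vertex 2.367 0.701 -1.864
endloop
endfacet
facet normal -0.750 -0.661 0.035
outer loop
vertex -1.955 0.523 2.737
vertex -2.882 1.635 3.856
vertex -2.418 1.003 1.875
endloop
endfacet
facet normal 0.507 -0.608 -0.611
outer loop
vertex -1.758 1.585 1.844
vertex -1.955 0.523 2.737
vertex -2.418 1.003 1.875
endloop
endfacet
facet normal -0.750 -0.660 0.035
outer loop
vertex -2.418 1.003 1.875
vertex -2.882 1.635 3.856
vertex -3.345 2.116 2.994
endloop
endfacet
facet normal -0.426 0.440 -0.791
outer loop
vertex -3.345 2.116 2.994
vertex -1.758 1.585 1.844
vertex -2.418 1.003 1.875
endloop
endfacet
facet normal 0.426 -0.441 0.790
outer loop
vertex -1.955 0.523 2.737
vertex -2.222 2.217 3.825
vertex -2.882 1.635 3.856
endloop
endfacet
facet normal 0.507 -0.608 -0.611
outer loop
vertex -1.295 1.104 2.706
vertex -1.955 0.523 2.737
vertex -1.758 1.585 1.844
endloop
endfacet
facet normal 0.425 -0.441 0.791
outer loop
vertex -1.295 1.104 2.706
vertex -2.222 2.217 3.825
vertex -1.955 0.523 2.737
endloop
endfacet
facet normal -0.507 0.608 0.611
outer loop
vertex -2.882 1.635 3.856
vertex -2.222 2.217 3.825
vertex -3.345 2.116 2.994
endloop
endfacet
facet normal -0.425 0.441 -0.790
outer loop
vertex -2.685 2.697 2.963
vertex -1.758 1.585 1.844
vertex -3.345 2.116 2.994
endloop
endfacet
facet normal -0.507 0.608 0.611
outer loop
vertex -3.345 2.116 2.994
vertex -2.222 2.217 3.825
vertex -2.685 2.697 2.963
endloop
endfacet
facet normal 0.750 0.660 -0.035
outer loop
vertex -2.685 2.697 2.963
vertex -1.295 1.104 2.706
vertex -1.758 1.585 1.844
endloop
endfacet
facet normal 0.750 0.660 -0.035
outer loop
vertex -2.222 2.217 3.825
vertex -1.295 1.104 2.706
vertex -2.685 2.697 2.963
endloop
endfacet

endsolid


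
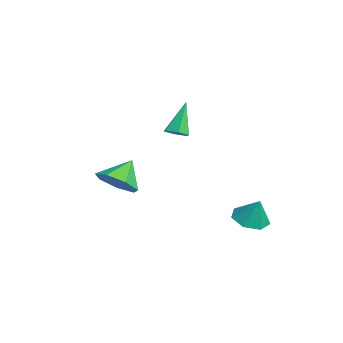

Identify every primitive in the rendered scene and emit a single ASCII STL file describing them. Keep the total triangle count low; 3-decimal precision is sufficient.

solid 
facet normal 0.398 -0.335 -0.854
outer loop
vertex -1.111 2.348 -0.982
vertex -1.441 1.933 -0.973
vertex -1.586 2.381 -1.216
endloop
endfacet
facet normal 0.083 0.996 -0.028
outer loop
vertex -1.111 2.348 -0.982
vertex -1.586 2.381 -1.216
vertex -2.079 2.467 0.393
endloop
endfacet
facet normal 0.400 -0.334 -0.854
outer loop
vertex -1.586 2.381 -1.216
vertex -1.441 1.933 -0.973
vertex -1.915 1.966 -1.208
endloop
endfacet
facet normal -0.758 0.596 -0.264
outer loop
vertex -1.586 2.381 -1.216
vertex -1.915 1.966 -1.208
vertex -2.079 2.467 0.393
endloop
endfacet
facet normal 0.400 -0.334 -0.854
outer loop
vertex -1.915 1.966 -1.208
vertex -1.441 1.933 -0.973
vertex -1.77 1.518 -0.965
endloop
endfacet
facet normal -0.951 -0.308 -0.001
outer loop
vertex -1.915 1.966 -1.208
vertex -1.77 1.518 -0.965
vertex -2.079 2.467 0.393
endloop
endfacet
facet normal 0.400 -0.334 -0.854
outer loop
vertex -1.77 1.518 -0.965
vertex -1.441 1.933 -0.973
vertex -1.296 1.485 -0.73
endloop
endfacet
facet normal -0.304 -0.812 0.498
outer loop
vertex -1.77 1.518 -0.965
vertex -1.296 1.485 -0.73
vertex -2.079 2.467 0.393
endloop
endfacet
facet normal 0.398 -0.334 -0.854
outer loop
vertex -1.296 1.485 -0.73
vertex -1.441 1.933 -0.973
vertex -0.967 1.9 -0.739
endloop
endfacet
facet normal 0.539 -0.411 0.735
outer loop
vertex -1.296 1.485 -0.73
vertex -0.967 1.9 -0.739
vertex -2.079 2.467 0.393
endloop
endfacet
facet normal 0.398 -0.335 -0.854
outer loop
vertex -0.967 1.9 -0.739
vertex -1.441 1.933 -0.973
vertex -1.111 2.348 -0.982
endloop
endfacet
facet normal 0.732 0.491 0.473
outer loop
vertex -0.967 1.9 -0.739
vertex -1.111 2.348 -0.982
vertex -2.079 2.467 0.393
endloop
endfacet
facet normal 0.443 -0.564 -0.697
outer loop
vertex 0.957 -0.071 -2.78
vertex 0.388 -0.765 -2.58
vertex 0.276 -0.091 -3.196
endloop
endfacet
facet normal -0.012 1.000 -0.028
outer loop
vertex 0.957 -0.071 -2.78
vertex 0.276 -0.091 -3.196
vertex -0.168 -0.055 -1.7
endloop
endfacet
facet normal 0.442 -0.564 -0.698
outer loop
vertex 0.276 -0.091 -3.196
vertex 0.388 -0.765 -2.58
vertex -0.321 -0.619 -3.147
endloop
endfacet
facet normal -0.657 0.723 -0.212
outer loop
vertex 0.276 -0.091 -3.196
vertex -0.321 -0.619 -3.147
vertex -0.168 -0.055 -1.7
endloop
endfacet
facet normal 0.442 -0.564 -0.698
outer loop
vertex -0.321 -0.619 -3.147
vertex 0.388 -0.765 -2.58
vertex -0.384 -1.257 -2.671
endloop
endfacet
facet normal -0.989 0.136 0.052
outer loop
vertex -0.321 -0.619 -3.147
vertex -0.384 -1.257 -2.671
vertex -0.168 -0.055 -1.7
endloop
endfacet
facet normal 0.442 -0.564 -0.698
outer loop
vertex -0.384 -1.257 -2.671
vertex 0.388 -0.765 -2.58
vertex 0.135 -1.525 -2.126
endloop
endfacet
facet normal -0.760 -0.321 0.566
outer loop
vertex -0.384 -1.257 -2.671
vertex 0.135 -1.525 -2.126
vertex -0.168 -0.055 -1.7
endloop
endfacet
facet normal 0.442 -0.564 -0.698
outer loop
vertex 0.135 -1.525 -2.126
vertex 0.388 -0.765 -2.58
vertex 0.844 -1.221 -1.923
endloop
endfacet
facet normal -0.140 -0.302 0.943
outer loop
vertex 0.135 -1.525 -2.126
vertex 0.844 -1.221 -1.923
vertex -0.168 -0.055 -1.7
endloop
endfacet
facet normal 0.442 -0.564 -0.698
outer loop
vertex 0.844 -1.221 -1.923
vertex 0.388 -0.765 -2.58
vertex 1.21 -0.574 -2.214
endloop
endfacet
facet normal 0.402 0.177 0.899
outer loop
vertex 0.844 -1.221 -1.923
vertex 1.21 -0.574 -2.214
vertex -0.168 -0.055 -1.7
endloop
endfacet
facet normal 0.442 -0.563 -0.698
outer loop
vertex 1.21 -0.574 -2.214
vertex 0.388 -0.765 -2.58
vertex 0.957 -0.071 -2.78
endloop
endfacet
facet normal 0.459 0.756 0.467
outer loop
vertex 1.21 -0.574 -2.214
vertex 0.957 -0.071 -2.78
vertex -0.168 -0.055 -1.7
endloop
endfacet
facet normal -0.335 -0.222 -0.916
outer loop
vertex 4.113 3.747 -3.762
vertex 3.437 3.559 -3.469
vertex 3.673 4.237 -3.72
endloop
endfacet
facet normal 0.742 0.653 0.151
outer loop
vertex 4.113 3.747 -3.762
vertex 3.673 4.237 -3.72
vertex 3.803 3.801 -2.471
endloop
endfacet
facet normal -0.337 -0.222 -0.915
outer loop
vertex 3.673 4.237 -3.72
vertex 3.437 3.559 -3.469
vertex 3.056 4.216 -3.488
endloop
endfacet
facet normal 0.088 0.943 0.320
outer loop
vertex 3.673 4.237 -3.72
vertex 3.056 4.216 -3.488
vertex 3.803 3.801 -2.471
endloop
endfacet
facet normal -0.336 -0.222 -0.915
outer loop
vertex 3.056 4.216 -3.488
vertex 3.437 3.559 -3.469
vertex 2.726 3.701 -3.242
endloop
endfacet
facet normal -0.497 0.612 0.615
outer loop
vertex 3.056 4.216 -3.488
vertex 2.726 3.701 -3.242
vertex 3.803 3.801 -2.471
endloop
endfacet
facet normal -0.336 -0.221 -0.915
outer loop
vertex 2.726 3.701 -3.242
vertex 3.437 3.559 -3.469
vertex 2.931 3.079 -3.167
endloop
endfacet
facet normal -0.574 -0.091 0.814
outer loop
vertex 2.726 3.701 -3.242
vertex 2.931 3.079 -3.167
vertex 3.803 3.801 -2.471
endloop
endfacet
facet normal -0.336 -0.222 -0.915
outer loop
vertex 2.931 3.079 -3.167
vertex 3.437 3.559 -3.469
vertex 3.518 2.818 -3.319
endloop
endfacet
facet normal -0.085 -0.637 0.766
outer loop
vertex 2.931 3.079 -3.167
vertex 3.518 2.818 -3.319
vertex 3.803 3.801 -2.471
endloop
endfacet
facet normal -0.336 -0.222 -0.915
outer loop
vertex 3.518 2.818 -3.319
vertex 3.437 3.559 -3.469
vertex 4.043 3.116 -3.584
endloop
endfacet
facet normal 0.605 -0.614 0.508
outer loop
vertex 3.518 2.818 -3.319
vertex 4.043 3.116 -3.584
vertex 3.803 3.801 -2.471
endloop
endfacet
facet normal -0.335 -0.221 -0.916
outer loop
vertex 4.043 3.116 -3.584
vertex 3.437 3.559 -3.469
vertex 4.113 3.747 -3.762
endloop
endfacet
facet normal 0.971 -0.041 0.235
outer loop
vertex 4.043 3.116 -3.584
vertex 4.113 3.747 -3.762
vertex 3.803 3.801 -2.471
endloop
endfacet

endsolid


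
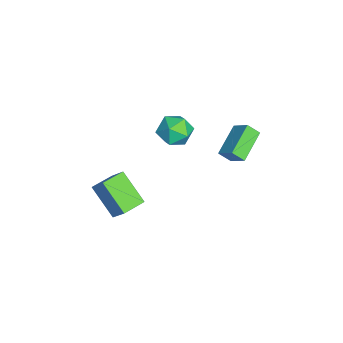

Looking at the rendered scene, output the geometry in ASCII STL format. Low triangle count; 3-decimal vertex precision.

solid 
facet normal 0.375 0.895 -0.243
outer loop
vertex 0.835 1.314 -1.388
vertex 0.226 1.752 -0.713
vertex 1.146 1.442 -0.436
endloop
endfacet
facet normal 0.862 0.382 -0.333
outer loop
vertex 0.835 1.314 -1.388
vertex 1.146 1.442 -0.436
vertex 1.342 0.578 -0.919
endloop
endfacet
facet normal 0.599 -0.094 -0.795
outer loop
vertex 0.835 1.314 -1.388
vertex 1.342 0.578 -0.919
vertex 0.543 0.353 -1.494
endloop
endfacet
facet normal -0.052 0.125 -0.991
outer loop
vertex 0.835 1.314 -1.388
vertex 0.543 0.353 -1.494
vertex -0.147 1.079 -1.366
endloop
endfacet
facet normal -0.191 0.736 -0.650
outer loop
vertex 0.835 1.314 -1.388
vertex -0.147 1.079 -1.366
vertex 0.226 1.752 -0.713
endloop
endfacet
facet normal 0.955 0.053 0.293
outer loop
vertex 1.342 0.578 -0.919
vertex 1.146 1.442 -0.436
vertex 1.047 0.561 0.046
endloop
endfacet
facet normal 0.166 0.883 0.439
outer loop
vertex 1.146 1.442 -0.436
vertex 0.226 1.752 -0.713
vertex 0.357 1.287 0.174
endloop
endfacet
facet normal -0.749 0.626 -0.218
outer loop
vertex 0.226 1.752 -0.713
vertex -0.147 1.079 -1.366
vertex -0.442 1.062 -0.401
endloop
endfacet
facet normal -0.524 -0.363 -0.770
outer loop
vertex -0.147 1.079 -1.366
vertex 0.543 0.353 -1.494
vertex -0.246 0.198 -0.884
endloop
endfacet
facet normal 0.529 -0.717 -0.454
outer loop
vertex 0.543 0.353 -1.494
vertex 1.342 0.578 -0.919
vertex 0.674 -0.112 -0.607
endloop
endfacet
facet normal 0.052 -0.125 0.991
outer loop
vertex 0.065 0.326 0.068
vertex 1.047 0.561 0.046
vertex 0.357 1.287 0.174
endloop
endfacet
facet normal -0.599 0.094 0.795
outer loop
vertex 0.065 0.326 0.068
vertex 0.357 1.287 0.174
vertex -0.442 1.062 -0.401
endloop
endfacet
facet normal -0.862 -0.382 0.333
outer loop
vertex 0.065 0.326 0.068
vertex -0.442 1.062 -0.401
vertex -0.246 0.198 -0.884
endloop
endfacet
facet normal -0.375 -0.895 0.243
outer loop
vertex 0.065 0.326 0.068
vertex -0.246 0.198 -0.884
vertex 0.674 -0.112 -0.607
endloop
endfacet
facet normal 0.191 -0.736 0.650
outer loop
vertex 0.065 0.326 0.068
vertex 0.674 -0.112 -0.607
vertex 1.047 0.561 0.046
endloop
endfacet
facet normal 0.524 0.363 0.770
outer loop
vertex 0.357 1.287 0.174
vertex 1.047 0.561 0.046
vertex 1.146 1.442 -0.436
endloop
endfacet
facet normal -0.529 0.717 0.454
outer loop
vertex -0.442 1.062 -0.401
vertex 0.357 1.287 0.174
vertex 0.226 1.752 -0.713
endloop
endfacet
facet normal -0.955 -0.053 -0.293
outer loop
vertex -0.246 0.198 -0.884
vertex -0.442 1.062 -0.401
vertex -0.147 1.079 -1.366
endloop
endfacet
facet normal -0.166 -0.883 -0.439
outer loop
vertex 0.674 -0.112 -0.607
vertex -0.246 0.198 -0.884
vertex 0.543 0.353 -1.494
endloop
endfacet
facet normal 0.749 -0.626 0.218
outer loop
vertex 1.047 0.561 0.046
vertex 0.674 -0.112 -0.607
vertex 1.342 0.578 -0.919
endloop
endfacet
facet normal -0.824 0.408 0.393
outer loop
vertex -0.12 3.666 -0.805
vertex 0.542 4.307 -0.083
vertex -0.089 4.28 -1.378
endloop
endfacet
facet normal -0.566 -0.547 -0.617
outer loop
vertex 1.418 3.533 -2.097
vertex -0.12 3.666 -0.805
vertex -0.089 4.28 -1.378
endloop
endfacet
facet normal -0.824 0.407 0.393
outer loop
vertex -0.089 4.28 -1.378
vertex 0.542 4.307 -0.083
vertex 0.572 4.921 -0.656
endloop
endfacet
facet normal 0.037 0.730 -0.682
outer loop
vertex 0.572 4.921 -0.656
vertex 1.418 3.533 -2.097
vertex -0.089 4.28 -1.378
endloop
endfacet
facet normal -0.037 -0.730 0.682
outer loop
vertex -0.12 3.666 -0.805
vertex 2.049 3.56 -0.802
vertex 0.542 4.307 -0.083
endloop
endfacet
facet normal -0.565 -0.548 -0.617
outer loop
vertex 1.388 2.919 -1.524
vertex -0.12 3.666 -0.805
vertex 1.418 3.533 -2.097
endloop
endfacet
facet normal -0.037 -0.730 0.682
outer loop
vertex 1.388 2.919 -1.524
vertex 2.049 3.56 -0.802
vertex -0.12 3.666 -0.805
endloop
endfacet
facet normal 0.566 0.548 0.617
outer loop
vertex 0.542 4.307 -0.083
vertex 2.049 3.56 -0.802
vertex 0.572 4.921 -0.656
endloop
endfacet
facet normal 0.037 0.730 -0.682
outer loop
vertex 2.08 4.174 -1.375
vertex 1.418 3.533 -2.097
vertex 0.572 4.921 -0.656
endloop
endfacet
facet normal 0.565 0.547 0.617
outer loop
vertex 0.572 4.921 -0.656
vertex 2.049 3.56 -0.802
vertex 2.08 4.174 -1.375
endloop
endfacet
facet normal 0.824 -0.408 -0.394
outer loop
vertex 2.08 4.174 -1.375
vertex 1.388 2.919 -1.524
vertex 1.418 3.533 -2.097
endloop
endfacet
facet normal 0.824 -0.408 -0.393
outer loop
vertex 2.049 3.56 -0.802
vertex 1.388 2.919 -1.524
vertex 2.08 4.174 -1.375
endloop
endfacet
facet normal -0.462 -0.449 -0.765
outer loop
vertex 2.81 -3.111 -2.886
vertex 1.923 -2.188 -2.892
vertex 3.901 -2.071 -4.155
endloop
endfacet
facet normal 0.693 -0.721 0.005
outer loop
vertex 4.497 -1.492 -3.168
vertex 2.81 -3.111 -2.886
vertex 3.901 -2.071 -4.155
endloop
endfacet
facet normal -0.462 -0.449 -0.765
outer loop
vertex 3.901 -2.071 -4.155
vertex 1.923 -2.188 -2.892
vertex 3.014 -1.148 -4.161
endloop
endfacet
facet normal 0.554 0.528 -0.644
outer loop
vertex 3.014 -1.148 -4.161
vertex 4.497 -1.492 -3.168
vertex 3.901 -2.071 -4.155
endloop
endfacet
facet normal -0.554 -0.528 0.644
outer loop
vertex 2.81 -3.111 -2.886
vertex 2.519 -1.609 -1.905
vertex 1.923 -2.188 -2.892
endloop
endfacet
facet normal 0.693 -0.721 0.005
outer loop
vertex 3.406 -2.532 -1.899
vertex 2.81 -3.111 -2.886
vertex 4.497 -1.492 -3.168
endloop
endfacet
facet normal -0.554 -0.528 0.644
outer loop
vertex 3.406 -2.532 -1.899
vertex 2.519 -1.609 -1.905
vertex 2.81 -3.111 -2.886
endloop
endfacet
facet normal -0.693 0.721 -0.005
outer loop
vertex 1.923 -2.188 -2.892
vertex 2.519 -1.609 -1.905
vertex 3.014 -1.148 -4.161
endloop
endfacet
facet normal 0.554 0.528 -0.644
outer loop
vertex 3.61 -0.569 -3.174
vertex 4.497 -1.492 -3.168
vertex 3.014 -1.148 -4.161
endloop
endfacet
facet normal -0.693 0.721 -0.005
outer loop
vertex 3.014 -1.148 -4.161
vertex 2.519 -1.609 -1.905
vertex 3.61 -0.569 -3.174
endloop
endfacet
facet normal 0.462 0.449 0.765
outer loop
vertex 3.61 -0.569 -3.174
vertex 3.406 -2.532 -1.899
vertex 4.497 -1.492 -3.168
endloop
endfacet
facet normal 0.462 0.449 0.765
outer loop
vertex 2.519 -1.609 -1.905
vertex 3.406 -2.532 -1.899
vertex 3.61 -0.569 -3.174
endloop
endfacet

endsolid


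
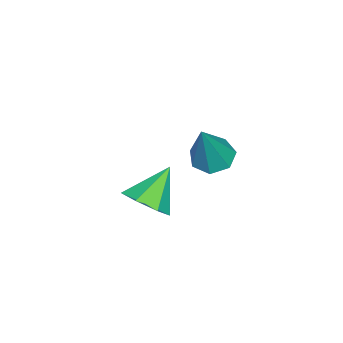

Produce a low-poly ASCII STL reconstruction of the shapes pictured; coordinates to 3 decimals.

solid 
facet normal -0.445 0.013 -0.895
outer loop
vertex 3.157 0.4 2.392
vertex 2.492 0.234 2.72
vertex 2.794 0.917 2.58
endloop
endfacet
facet normal 0.809 0.586 -0.048
outer loop
vertex 3.157 0.4 2.392
vertex 2.794 0.917 2.58
vertex 3.428 0.206 4.6
endloop
endfacet
facet normal -0.445 0.013 -0.895
outer loop
vertex 2.794 0.917 2.58
vertex 2.492 0.234 2.72
vertex 2.203 0.92 2.874
endloop
endfacet
facet normal 0.148 0.947 0.287
outer loop
vertex 2.794 0.917 2.58
vertex 2.203 0.92 2.874
vertex 3.428 0.206 4.6
endloop
endfacet
facet normal -0.445 0.013 -0.895
outer loop
vertex 2.203 0.92 2.874
vertex 2.492 0.234 2.72
vertex 1.83 0.406 3.052
endloop
endfacet
facet normal -0.522 0.591 0.615
outer loop
vertex 2.203 0.92 2.874
vertex 1.83 0.406 3.052
vertex 3.428 0.206 4.6
endloop
endfacet
facet normal -0.446 0.013 -0.895
outer loop
vertex 1.83 0.406 3.052
vertex 2.492 0.234 2.72
vertex 1.956 -0.238 2.98
endloop
endfacet
facet normal -0.693 -0.213 0.688
outer loop
vertex 1.83 0.406 3.052
vertex 1.956 -0.238 2.98
vertex 3.428 0.206 4.6
endloop
endfacet
facet normal -0.445 0.012 -0.895
outer loop
vertex 1.956 -0.238 2.98
vertex 2.492 0.234 2.72
vertex 2.485 -0.526 2.713
endloop
endfacet
facet normal -0.239 -0.859 0.453
outer loop
vertex 1.956 -0.238 2.98
vertex 2.485 -0.526 2.713
vertex 3.428 0.206 4.6
endloop
endfacet
facet normal -0.445 0.012 -0.895
outer loop
vertex 2.485 -0.526 2.713
vertex 2.492 0.234 2.72
vertex 3.02 -0.242 2.451
endloop
endfacet
facet normal 0.499 -0.862 0.085
outer loop
vertex 2.485 -0.526 2.713
vertex 3.02 -0.242 2.451
vertex 3.428 0.206 4.6
endloop
endfacet
facet normal -0.445 0.013 -0.896
outer loop
vertex 3.02 -0.242 2.451
vertex 2.492 0.234 2.72
vertex 3.157 0.4 2.392
endloop
endfacet
facet normal 0.966 -0.219 -0.138
outer loop
vertex 3.02 -0.242 2.451
vertex 3.157 0.4 2.392
vertex 3.428 0.206 4.6
endloop
endfacet
facet normal 0.688 -0.250 -0.681
outer loop
vertex 3.588 -1.933 0.627
vertex 2.951 -1.883 -0.035
vertex 3.504 -1.219 0.28
endloop
endfacet
facet normal 0.328 0.444 0.834
outer loop
vertex 3.588 -1.933 0.627
vertex 3.504 -1.219 0.28
vertex 1.829 -1.477 1.075
endloop
endfacet
facet normal 0.688 -0.250 -0.682
outer loop
vertex 3.504 -1.219 0.28
vertex 2.951 -1.883 -0.035
vertex 3.003 -1.005 -0.304
endloop
endfacet
facet normal 0.013 0.943 0.334
outer loop
vertex 3.504 -1.219 0.28
vertex 3.003 -1.005 -0.304
vertex 1.829 -1.477 1.075
endloop
endfacet
facet normal 0.688 -0.249 -0.681
outer loop
vertex 3.003 -1.005 -0.304
vertex 2.951 -1.883 -0.035
vertex 2.463 -1.452 -0.686
endloop
endfacet
facet normal -0.546 0.817 -0.185
outer loop
vertex 3.003 -1.005 -0.304
vertex 2.463 -1.452 -0.686
vertex 1.829 -1.477 1.075
endloop
endfacet
facet normal 0.689 -0.249 -0.681
outer loop
vertex 2.463 -1.452 -0.686
vertex 2.951 -1.883 -0.035
vertex 2.291 -2.224 -0.578
endloop
endfacet
facet normal -0.929 0.161 -0.332
outer loop
vertex 2.463 -1.452 -0.686
vertex 2.291 -2.224 -0.578
vertex 1.829 -1.477 1.075
endloop
endfacet
facet normal 0.689 -0.250 -0.680
outer loop
vertex 2.291 -2.224 -0.578
vertex 2.951 -1.883 -0.035
vertex 2.615 -2.739 -0.061
endloop
endfacet
facet normal -0.848 -0.530 0.003
outer loop
vertex 2.291 -2.224 -0.578
vertex 2.615 -2.739 -0.061
vertex 1.829 -1.477 1.075
endloop
endfacet
facet normal 0.688 -0.249 -0.682
outer loop
vertex 2.615 -2.739 -0.061
vertex 2.951 -1.883 -0.035
vertex 3.193 -2.61 0.475
endloop
endfacet
facet normal -0.363 -0.738 0.569
outer loop
vertex 2.615 -2.739 -0.061
vertex 3.193 -2.61 0.475
vertex 1.829 -1.477 1.075
endloop
endfacet
facet normal 0.688 -0.249 -0.681
outer loop
vertex 3.193 -2.61 0.475
vertex 2.951 -1.883 -0.035
vertex 3.588 -1.933 0.627
endloop
endfacet
facet normal 0.160 -0.304 0.939
outer loop
vertex 3.193 -2.61 0.475
vertex 3.588 -1.933 0.627
vertex 1.829 -1.477 1.075
endloop
endfacet

endsolid


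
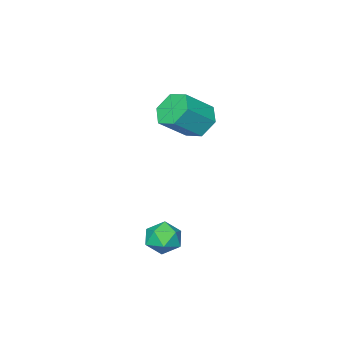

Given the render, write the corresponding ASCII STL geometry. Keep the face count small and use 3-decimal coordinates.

solid 
facet normal -0.755 0.178 -0.632
outer loop
vertex -2.708 -1.444 3.201
vertex -3.119 -1.969 3.544
vertex -3.148 -1.258 3.779
endloop
endfacet
facet normal 0.295 0.952 -0.082
outer loop
vertex -2.708 -1.444 3.201
vertex -3.148 -1.258 3.779
vertex -1.689 -1.686 4.053
endloop
endfacet
facet normal 0.295 0.952 -0.083
outer loop
vertex -1.689 -1.686 4.053
vertex -3.148 -1.258 3.779
vertex -2.129 -1.499 4.631
endloop
endfacet
facet normal 0.754 -0.179 0.632
outer loop
vertex -1.689 -1.686 4.053
vertex -2.129 -1.499 4.631
vertex -2.101 -2.211 4.396
endloop
endfacet
facet normal -0.755 0.178 -0.632
outer loop
vertex -3.148 -1.258 3.779
vertex -3.119 -1.969 3.544
vertex -3.559 -1.783 4.122
endloop
endfacet
facet normal -0.360 0.691 0.626
outer loop
vertex -3.148 -1.258 3.779
vertex -3.559 -1.783 4.122
vertex -2.129 -1.499 4.631
endloop
endfacet
facet normal -0.360 0.692 0.626
outer loop
vertex -2.129 -1.499 4.631
vertex -3.559 -1.783 4.122
vertex -2.541 -2.024 4.974
endloop
endfacet
facet normal 0.754 -0.179 0.632
outer loop
vertex -2.129 -1.499 4.631
vertex -2.541 -2.024 4.974
vertex -2.101 -2.211 4.396
endloop
endfacet
facet normal -0.754 0.179 -0.632
outer loop
vertex -3.559 -1.783 4.122
vertex -3.119 -1.969 3.544
vertex -3.531 -2.494 3.887
endloop
endfacet
facet normal -0.655 -0.260 0.709
outer loop
vertex -3.559 -1.783 4.122
vertex -3.531 -2.494 3.887
vertex -2.541 -2.024 4.974
endloop
endfacet
facet normal -0.655 -0.261 0.709
outer loop
vertex -2.541 -2.024 4.974
vertex -3.531 -2.494 3.887
vertex -2.512 -2.736 4.739
endloop
endfacet
facet normal 0.754 -0.178 0.632
outer loop
vertex -2.541 -2.024 4.974
vertex -2.512 -2.736 4.739
vertex -2.101 -2.211 4.396
endloop
endfacet
facet normal -0.754 0.179 -0.632
outer loop
vertex -3.531 -2.494 3.887
vertex -3.119 -1.969 3.544
vertex -3.091 -2.681 3.309
endloop
endfacet
facet normal -0.295 -0.952 0.083
outer loop
vertex -3.531 -2.494 3.887
vertex -3.091 -2.681 3.309
vertex -2.512 -2.736 4.739
endloop
endfacet
facet normal -0.294 -0.952 0.082
outer loop
vertex -2.512 -2.736 4.739
vertex -3.091 -2.681 3.309
vertex -2.072 -2.922 4.161
endloop
endfacet
facet normal 0.755 -0.178 0.632
outer loop
vertex -2.512 -2.736 4.739
vertex -2.072 -2.922 4.161
vertex -2.101 -2.211 4.396
endloop
endfacet
facet normal -0.754 0.179 -0.632
outer loop
vertex -3.091 -2.681 3.309
vertex -3.119 -1.969 3.544
vertex -2.679 -2.156 2.966
endloop
endfacet
facet normal 0.360 -0.692 -0.626
outer loop
vertex -3.091 -2.681 3.309
vertex -2.679 -2.156 2.966
vertex -2.072 -2.922 4.161
endloop
endfacet
facet normal 0.360 -0.691 -0.626
outer loop
vertex -2.072 -2.922 4.161
vertex -2.679 -2.156 2.966
vertex -1.661 -2.397 3.818
endloop
endfacet
facet normal 0.755 -0.178 0.632
outer loop
vertex -2.072 -2.922 4.161
vertex -1.661 -2.397 3.818
vertex -2.101 -2.211 4.396
endloop
endfacet
facet normal -0.754 0.178 -0.632
outer loop
vertex -2.679 -2.156 2.966
vertex -3.119 -1.969 3.544
vertex -2.708 -1.444 3.201
endloop
endfacet
facet normal 0.655 0.261 -0.709
outer loop
vertex -2.679 -2.156 2.966
vertex -2.708 -1.444 3.201
vertex -1.661 -2.397 3.818
endloop
endfacet
facet normal 0.655 0.260 -0.709
outer loop
vertex -1.661 -2.397 3.818
vertex -2.708 -1.444 3.201
vertex -1.689 -1.686 4.053
endloop
endfacet
facet normal 0.754 -0.179 0.632
outer loop
vertex -1.661 -2.397 3.818
vertex -1.689 -1.686 4.053
vertex -2.101 -2.211 4.396
endloop
endfacet
facet normal 0.084 0.988 0.129
outer loop
vertex 0.95 1.453 0.855
vertex 1.059 1.359 1.502
vertex 1.568 1.371 1.078
endloop
endfacet
facet normal 0.295 0.798 -0.525
outer loop
vertex 0.95 1.453 0.855
vertex 1.568 1.371 1.078
vertex 1.376 1.074 0.518
endloop
endfacet
facet normal -0.251 0.471 -0.846
outer loop
vertex 0.95 1.453 0.855
vertex 1.376 1.074 0.518
vertex 0.748 0.878 0.595
endloop
endfacet
facet normal -0.799 0.457 -0.390
outer loop
vertex 0.95 1.453 0.855
vertex 0.748 0.878 0.595
vertex 0.552 1.054 1.203
endloop
endfacet
facet normal -0.593 0.777 0.213
outer loop
vertex 0.95 1.453 0.855
vertex 0.552 1.054 1.203
vertex 1.059 1.359 1.502
endloop
endfacet
facet normal 0.827 0.327 -0.457
outer loop
vertex 1.376 1.074 0.518
vertex 1.568 1.371 1.078
vertex 1.748 0.746 0.957
endloop
endfacet
facet normal 0.486 0.635 0.601
outer loop
vertex 1.568 1.371 1.078
vertex 1.059 1.359 1.502
vertex 1.552 0.922 1.565
endloop
endfacet
facet normal -0.610 0.293 0.736
outer loop
vertex 1.059 1.359 1.502
vertex 0.552 1.054 1.203
vertex 0.924 0.726 1.642
endloop
endfacet
facet normal -0.944 -0.226 -0.239
outer loop
vertex 0.552 1.054 1.203
vertex 0.748 0.878 0.595
vertex 0.732 0.429 1.082
endloop
endfacet
facet normal -0.056 -0.204 -0.977
outer loop
vertex 0.748 0.878 0.595
vertex 1.376 1.074 0.518
vertex 1.241 0.441 0.658
endloop
endfacet
facet normal 0.799 -0.457 0.390
outer loop
vertex 1.35 0.347 1.305
vertex 1.748 0.746 0.957
vertex 1.552 0.922 1.565
endloop
endfacet
facet normal 0.251 -0.471 0.846
outer loop
vertex 1.35 0.347 1.305
vertex 1.552 0.922 1.565
vertex 0.924 0.726 1.642
endloop
endfacet
facet normal -0.295 -0.798 0.525
outer loop
vertex 1.35 0.347 1.305
vertex 0.924 0.726 1.642
vertex 0.732 0.429 1.082
endloop
endfacet
facet normal -0.084 -0.988 -0.129
outer loop
vertex 1.35 0.347 1.305
vertex 0.732 0.429 1.082
vertex 1.241 0.441 0.658
endloop
endfacet
facet normal 0.593 -0.777 -0.213
outer loop
vertex 1.35 0.347 1.305
vertex 1.241 0.441 0.658
vertex 1.748 0.746 0.957
endloop
endfacet
facet normal 0.944 0.226 0.239
outer loop
vertex 1.552 0.922 1.565
vertex 1.748 0.746 0.957
vertex 1.568 1.371 1.078
endloop
endfacet
facet normal 0.056 0.204 0.977
outer loop
vertex 0.924 0.726 1.642
vertex 1.552 0.922 1.565
vertex 1.059 1.359 1.502
endloop
endfacet
facet normal -0.827 -0.327 0.457
outer loop
vertex 0.732 0.429 1.082
vertex 0.924 0.726 1.642
vertex 0.552 1.054 1.203
endloop
endfacet
facet normal -0.486 -0.635 -0.601
outer loop
vertex 1.241 0.441 0.658
vertex 0.732 0.429 1.082
vertex 0.748 0.878 0.595
endloop
endfacet
facet normal 0.610 -0.293 -0.736
outer loop
vertex 1.748 0.746 0.957
vertex 1.241 0.441 0.658
vertex 1.376 1.074 0.518
endloop
endfacet

endsolid


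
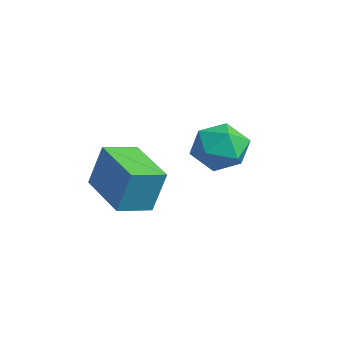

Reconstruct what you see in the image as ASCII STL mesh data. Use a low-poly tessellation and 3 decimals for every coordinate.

solid 
facet normal -0.979 -0.080 0.189
outer loop
vertex -2.619 -0.366 -0.557
vertex -2.762 0.788 -0.81
vertex -2.876 -0.724 -2.043
endloop
endfacet
facet normal 0.121 -0.970 0.213
outer loop
vertex -0.978 -0.568 -2.41
vertex -2.619 -0.366 -0.557
vertex -2.876 -0.724 -2.043
endloop
endfacet
facet normal -0.979 -0.081 0.189
outer loop
vertex -2.876 -0.724 -2.043
vertex -2.762 0.788 -0.81
vertex -3.02 0.43 -2.296
endloop
endfacet
facet normal -0.166 -0.231 -0.959
outer loop
vertex -3.02 0.43 -2.296
vertex -0.978 -0.568 -2.41
vertex -2.876 -0.724 -2.043
endloop
endfacet
facet normal 0.166 0.231 0.959
outer loop
vertex -2.619 -0.366 -0.557
vertex -0.864 0.944 -1.177
vertex -2.762 0.788 -0.81
endloop
endfacet
facet normal 0.121 -0.970 0.213
outer loop
vertex -0.72 -0.21 -0.924
vertex -2.619 -0.366 -0.557
vertex -0.978 -0.568 -2.41
endloop
endfacet
facet normal 0.166 0.231 0.959
outer loop
vertex -0.72 -0.21 -0.924
vertex -0.864 0.944 -1.177
vertex -2.619 -0.366 -0.557
endloop
endfacet
facet normal -0.121 0.970 -0.213
outer loop
vertex -2.762 0.788 -0.81
vertex -0.864 0.944 -1.177
vertex -3.02 0.43 -2.296
endloop
endfacet
facet normal -0.166 -0.231 -0.959
outer loop
vertex -1.121 0.586 -2.663
vertex -0.978 -0.568 -2.41
vertex -3.02 0.43 -2.296
endloop
endfacet
facet normal -0.121 0.970 -0.213
outer loop
vertex -3.02 0.43 -2.296
vertex -0.864 0.944 -1.177
vertex -1.121 0.586 -2.663
endloop
endfacet
facet normal 0.979 0.080 -0.189
outer loop
vertex -1.121 0.586 -2.663
vertex -0.72 -0.21 -0.924
vertex -0.978 -0.568 -2.41
endloop
endfacet
facet normal 0.979 0.081 -0.189
outer loop
vertex -0.864 0.944 -1.177
vertex -0.72 -0.21 -0.924
vertex -1.121 0.586 -2.663
endloop
endfacet
facet normal -0.008 0.969 -0.246
outer loop
vertex -2.324 3.974 -1.868
vertex -3.13 4.113 -1.293
vertex -2.215 4.219 -0.905
endloop
endfacet
facet normal 0.657 0.710 -0.255
outer loop
vertex -2.324 3.974 -1.868
vertex -2.215 4.219 -0.905
vertex -1.624 3.525 -1.314
endloop
endfacet
facet normal 0.676 0.167 -0.718
outer loop
vertex -2.324 3.974 -1.868
vertex -1.624 3.525 -1.314
vertex -2.173 2.991 -1.955
endloop
endfacet
facet normal 0.022 0.091 -0.996
outer loop
vertex -2.324 3.974 -1.868
vertex -2.173 2.991 -1.955
vertex -3.103 3.354 -1.942
endloop
endfacet
facet normal -0.401 0.587 -0.703
outer loop
vertex -2.324 3.974 -1.868
vertex -3.103 3.354 -1.942
vertex -3.13 4.113 -1.293
endloop
endfacet
facet normal 0.801 0.450 0.395
outer loop
vertex -1.624 3.525 -1.314
vertex -2.215 4.219 -0.905
vertex -1.997 3.386 -0.398
endloop
endfacet
facet normal -0.275 0.870 0.410
outer loop
vertex -2.215 4.219 -0.905
vertex -3.13 4.113 -1.293
vertex -2.927 3.749 -0.385
endloop
endfacet
facet normal -0.909 0.252 -0.332
outer loop
vertex -3.13 4.113 -1.293
vertex -3.103 3.354 -1.942
vertex -3.476 3.215 -1.026
endloop
endfacet
facet normal -0.226 -0.549 -0.805
outer loop
vertex -3.103 3.354 -1.942
vertex -2.173 2.991 -1.955
vertex -2.885 2.521 -1.435
endloop
endfacet
facet normal 0.831 -0.426 -0.357
outer loop
vertex -2.173 2.991 -1.955
vertex -1.624 3.525 -1.314
vertex -1.97 2.627 -1.047
endloop
endfacet
facet normal -0.022 -0.091 0.996
outer loop
vertex -2.776 2.766 -0.472
vertex -1.997 3.386 -0.398
vertex -2.927 3.749 -0.385
endloop
endfacet
facet normal -0.676 -0.167 0.718
outer loop
vertex -2.776 2.766 -0.472
vertex -2.927 3.749 -0.385
vertex -3.476 3.215 -1.026
endloop
endfacet
facet normal -0.657 -0.710 0.255
outer loop
vertex -2.776 2.766 -0.472
vertex -3.476 3.215 -1.026
vertex -2.885 2.521 -1.435
endloop
endfacet
facet normal 0.008 -0.969 0.246
outer loop
vertex -2.776 2.766 -0.472
vertex -2.885 2.521 -1.435
vertex -1.97 2.627 -1.047
endloop
endfacet
facet normal 0.401 -0.587 0.703
outer loop
vertex -2.776 2.766 -0.472
vertex -1.97 2.627 -1.047
vertex -1.997 3.386 -0.398
endloop
endfacet
facet normal 0.226 0.549 0.805
outer loop
vertex -2.927 3.749 -0.385
vertex -1.997 3.386 -0.398
vertex -2.215 4.219 -0.905
endloop
endfacet
facet normal -0.831 0.426 0.357
outer loop
vertex -3.476 3.215 -1.026
vertex -2.927 3.749 -0.385
vertex -3.13 4.113 -1.293
endloop
endfacet
facet normal -0.801 -0.450 -0.395
outer loop
vertex -2.885 2.521 -1.435
vertex -3.476 3.215 -1.026
vertex -3.103 3.354 -1.942
endloop
endfacet
facet normal 0.275 -0.870 -0.410
outer loop
vertex -1.97 2.627 -1.047
vertex -2.885 2.521 -1.435
vertex -2.173 2.991 -1.955
endloop
endfacet
facet normal 0.909 -0.252 0.332
outer loop
vertex -1.997 3.386 -0.398
vertex -1.97 2.627 -1.047
vertex -1.624 3.525 -1.314
endloop
endfacet

endsolid


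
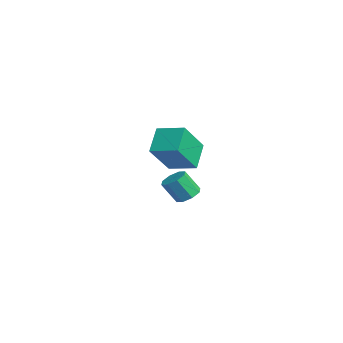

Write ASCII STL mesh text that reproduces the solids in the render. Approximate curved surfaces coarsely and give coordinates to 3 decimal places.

solid 
facet normal -0.631 0.451 0.631
outer loop
vertex 2.0 1.275 4.612
vertex 2.801 2.066 4.847
vertex 1.429 2.224 3.363
endloop
endfacet
facet normal -0.696 -0.688 -0.205
outer loop
vertex 2.199 1.674 2.593
vertex 2.0 1.275 4.612
vertex 1.429 2.224 3.363
endloop
endfacet
facet normal -0.631 0.451 0.631
outer loop
vertex 1.429 2.224 3.363
vertex 2.801 2.066 4.847
vertex 2.229 3.015 3.598
endloop
endfacet
facet normal -0.342 0.568 -0.748
outer loop
vertex 2.229 3.015 3.598
vertex 2.199 1.674 2.593
vertex 1.429 2.224 3.363
endloop
endfacet
facet normal 0.342 -0.569 0.748
outer loop
vertex 2.0 1.275 4.612
vertex 3.571 1.516 4.077
vertex 2.801 2.066 4.847
endloop
endfacet
facet normal -0.696 -0.689 -0.205
outer loop
vertex 2.771 0.725 3.842
vertex 2.0 1.275 4.612
vertex 2.199 1.674 2.593
endloop
endfacet
facet normal 0.342 -0.568 0.748
outer loop
vertex 2.771 0.725 3.842
vertex 3.571 1.516 4.077
vertex 2.0 1.275 4.612
endloop
endfacet
facet normal 0.696 0.688 0.204
outer loop
vertex 2.801 2.066 4.847
vertex 3.571 1.516 4.077
vertex 2.229 3.015 3.598
endloop
endfacet
facet normal -0.342 0.568 -0.748
outer loop
vertex 3.0 2.465 2.828
vertex 2.199 1.674 2.593
vertex 2.229 3.015 3.598
endloop
endfacet
facet normal 0.696 0.688 0.205
outer loop
vertex 2.229 3.015 3.598
vertex 3.571 1.516 4.077
vertex 3.0 2.465 2.828
endloop
endfacet
facet normal 0.631 -0.451 -0.632
outer loop
vertex 3.0 2.465 2.828
vertex 2.771 0.725 3.842
vertex 2.199 1.674 2.593
endloop
endfacet
facet normal 0.631 -0.451 -0.631
outer loop
vertex 3.571 1.516 4.077
vertex 2.771 0.725 3.842
vertex 3.0 2.465 2.828
endloop
endfacet
facet normal 0.208 0.499 -0.841
outer loop
vertex -1.406 3.947 -0.832
vertex -1.973 3.999 -0.941
vertex -1.58 4.316 -0.656
endloop
endfacet
facet normal 0.896 0.247 0.369
outer loop
vertex -1.406 3.947 -0.832
vertex -1.58 4.316 -0.656
vertex -1.64 3.388 0.111
endloop
endfacet
facet normal 0.897 0.246 0.368
outer loop
vertex -1.64 3.388 0.111
vertex -1.58 4.316 -0.656
vertex -1.813 3.757 0.286
endloop
endfacet
facet normal -0.210 -0.498 0.842
outer loop
vertex -1.64 3.388 0.111
vertex -1.813 3.757 0.286
vertex -2.207 3.441 0.001
endloop
endfacet
facet normal 0.207 0.499 -0.841
outer loop
vertex -1.58 4.316 -0.656
vertex -1.973 3.999 -0.941
vertex -1.984 4.499 -0.647
endloop
endfacet
facet normal 0.357 0.762 0.540
outer loop
vertex -1.58 4.316 -0.656
vertex -1.984 4.499 -0.647
vertex -1.813 3.757 0.286
endloop
endfacet
facet normal 0.359 0.761 0.540
outer loop
vertex -1.813 3.757 0.286
vertex -1.984 4.499 -0.647
vertex -2.217 3.941 0.295
endloop
endfacet
facet normal -0.208 -0.499 0.841
outer loop
vertex -1.813 3.757 0.286
vertex -2.217 3.941 0.295
vertex -2.207 3.441 0.001
endloop
endfacet
facet normal 0.210 0.499 -0.841
outer loop
vertex -1.984 4.499 -0.647
vertex -1.973 3.999 -0.941
vertex -2.382 4.39 -0.811
endloop
endfacet
facet normal -0.391 0.831 0.396
outer loop
vertex -1.984 4.499 -0.647
vertex -2.382 4.39 -0.811
vertex -2.217 3.941 0.295
endloop
endfacet
facet normal -0.393 0.830 0.396
outer loop
vertex -2.217 3.941 0.295
vertex -2.382 4.39 -0.811
vertex -2.615 3.831 0.131
endloop
endfacet
facet normal -0.209 -0.499 0.841
outer loop
vertex -2.217 3.941 0.295
vertex -2.615 3.831 0.131
vertex -2.207 3.441 0.001
endloop
endfacet
facet normal 0.210 0.499 -0.841
outer loop
vertex -2.382 4.39 -0.811
vertex -1.973 3.999 -0.941
vertex -2.54 4.052 -1.051
endloop
endfacet
facet normal -0.911 0.412 0.019
outer loop
vertex -2.382 4.39 -0.811
vertex -2.54 4.052 -1.051
vertex -2.615 3.831 0.131
endloop
endfacet
facet normal -0.910 0.414 0.020
outer loop
vertex -2.615 3.831 0.131
vertex -2.54 4.052 -1.051
vertex -2.774 3.493 -0.108
endloop
endfacet
facet normal -0.208 -0.498 0.842
outer loop
vertex -2.615 3.831 0.131
vertex -2.774 3.493 -0.108
vertex -2.207 3.441 0.001
endloop
endfacet
facet normal 0.210 0.498 -0.842
outer loop
vertex -2.54 4.052 -1.051
vertex -1.973 3.999 -0.941
vertex -2.367 3.683 -1.226
endloop
endfacet
facet normal -0.897 -0.246 -0.368
outer loop
vertex -2.54 4.052 -1.051
vertex -2.367 3.683 -1.226
vertex -2.774 3.493 -0.108
endloop
endfacet
facet normal -0.896 -0.247 -0.368
outer loop
vertex -2.774 3.493 -0.108
vertex -2.367 3.683 -1.226
vertex -2.6 3.124 -0.284
endloop
endfacet
facet normal -0.208 -0.499 0.841
outer loop
vertex -2.774 3.493 -0.108
vertex -2.6 3.124 -0.284
vertex -2.207 3.441 0.001
endloop
endfacet
facet normal 0.208 0.499 -0.841
outer loop
vertex -2.367 3.683 -1.226
vertex -1.973 3.999 -0.941
vertex -1.963 3.499 -1.235
endloop
endfacet
facet normal -0.359 -0.761 -0.540
outer loop
vertex -2.367 3.683 -1.226
vertex -1.963 3.499 -1.235
vertex -2.6 3.124 -0.284
endloop
endfacet
facet normal -0.357 -0.762 -0.540
outer loop
vertex -2.6 3.124 -0.284
vertex -1.963 3.499 -1.235
vertex -2.196 2.941 -0.293
endloop
endfacet
facet normal -0.207 -0.499 0.841
outer loop
vertex -2.6 3.124 -0.284
vertex -2.196 2.941 -0.293
vertex -2.207 3.441 0.001
endloop
endfacet
facet normal 0.209 0.499 -0.841
outer loop
vertex -1.963 3.499 -1.235
vertex -1.973 3.999 -0.941
vertex -1.565 3.609 -1.071
endloop
endfacet
facet normal 0.392 -0.831 -0.395
outer loop
vertex -1.963 3.499 -1.235
vertex -1.565 3.609 -1.071
vertex -2.196 2.941 -0.293
endloop
endfacet
facet normal 0.391 -0.831 -0.396
outer loop
vertex -2.196 2.941 -0.293
vertex -1.565 3.609 -1.071
vertex -1.798 3.05 -0.129
endloop
endfacet
facet normal -0.210 -0.499 0.841
outer loop
vertex -2.196 2.941 -0.293
vertex -1.798 3.05 -0.129
vertex -2.207 3.441 0.001
endloop
endfacet
facet normal 0.208 0.498 -0.842
outer loop
vertex -1.565 3.609 -1.071
vertex -1.973 3.999 -0.941
vertex -1.406 3.947 -0.832
endloop
endfacet
facet normal 0.910 -0.414 -0.020
outer loop
vertex -1.565 3.609 -1.071
vertex -1.406 3.947 -0.832
vertex -1.798 3.05 -0.129
endloop
endfacet
facet normal 0.911 -0.413 -0.019
outer loop
vertex -1.798 3.05 -0.129
vertex -1.406 3.947 -0.832
vertex -1.64 3.388 0.111
endloop
endfacet
facet normal -0.210 -0.499 0.841
outer loop
vertex -1.798 3.05 -0.129
vertex -1.64 3.388 0.111
vertex -2.207 3.441 0.001
endloop
endfacet

endsolid
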